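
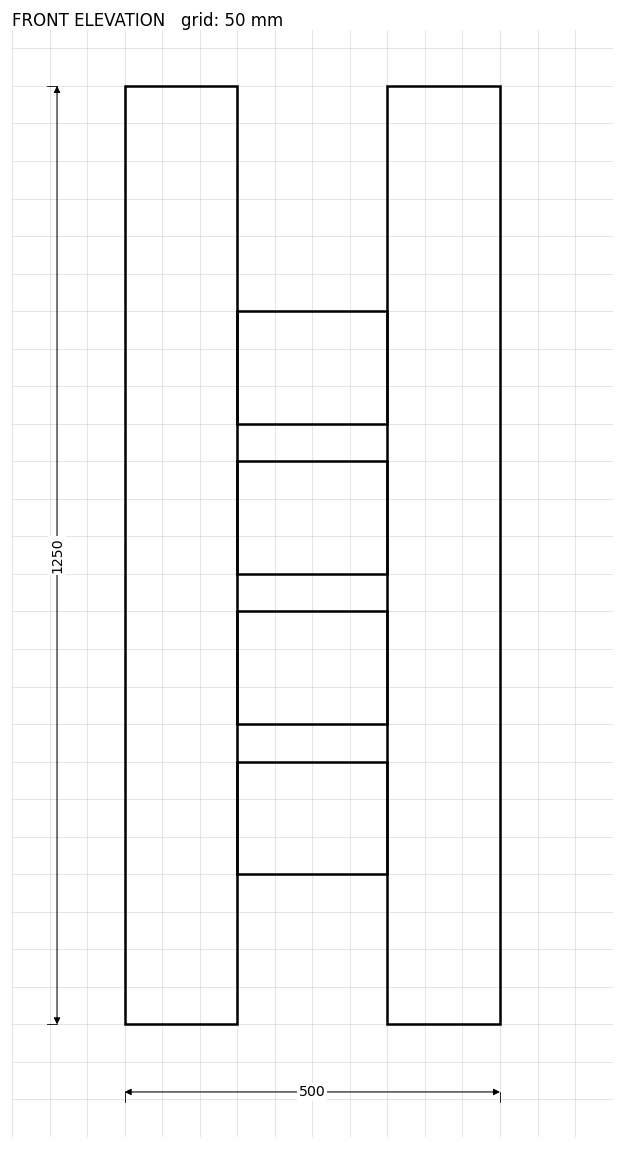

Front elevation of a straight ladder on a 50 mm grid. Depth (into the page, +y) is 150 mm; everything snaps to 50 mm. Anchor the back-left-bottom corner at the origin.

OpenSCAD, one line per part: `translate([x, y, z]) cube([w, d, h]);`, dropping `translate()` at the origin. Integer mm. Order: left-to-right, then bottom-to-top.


cube([150, 150, 1250]);
translate([150, 0, 200]) cube([200, 150, 150]);
translate([150, 0, 400]) cube([200, 150, 150]);
translate([150, 0, 600]) cube([200, 150, 150]);
translate([150, 0, 800]) cube([200, 150, 150]);
translate([350, 0, 0]) cube([150, 150, 1250]);


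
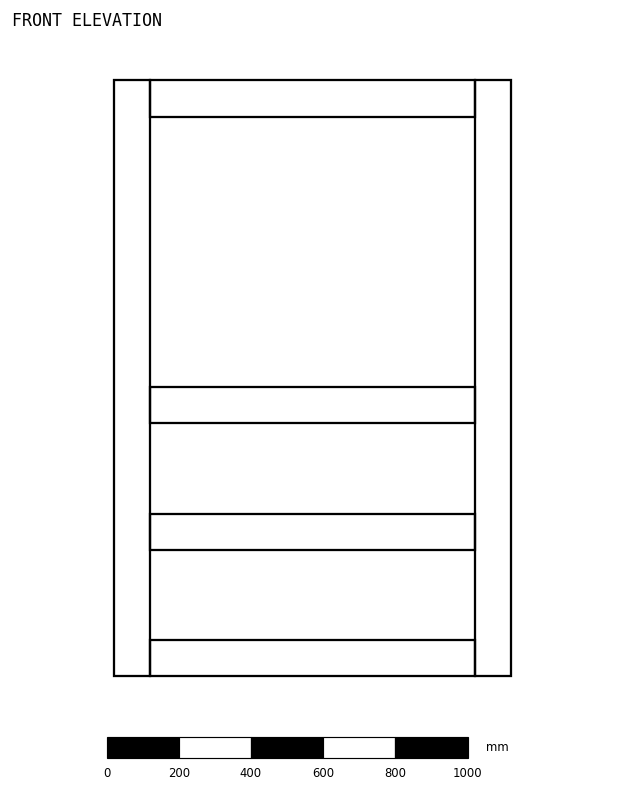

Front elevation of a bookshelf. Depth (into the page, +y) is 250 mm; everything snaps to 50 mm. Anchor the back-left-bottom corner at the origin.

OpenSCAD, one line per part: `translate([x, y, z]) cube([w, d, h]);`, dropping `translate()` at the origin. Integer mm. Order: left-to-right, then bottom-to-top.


cube([100, 250, 1650]);
translate([100, 0, 0]) cube([900, 250, 100]);
translate([100, 0, 350]) cube([900, 250, 100]);
translate([100, 0, 700]) cube([900, 250, 100]);
translate([100, 0, 1550]) cube([900, 250, 100]);
translate([1000, 0, 0]) cube([100, 250, 1650]);


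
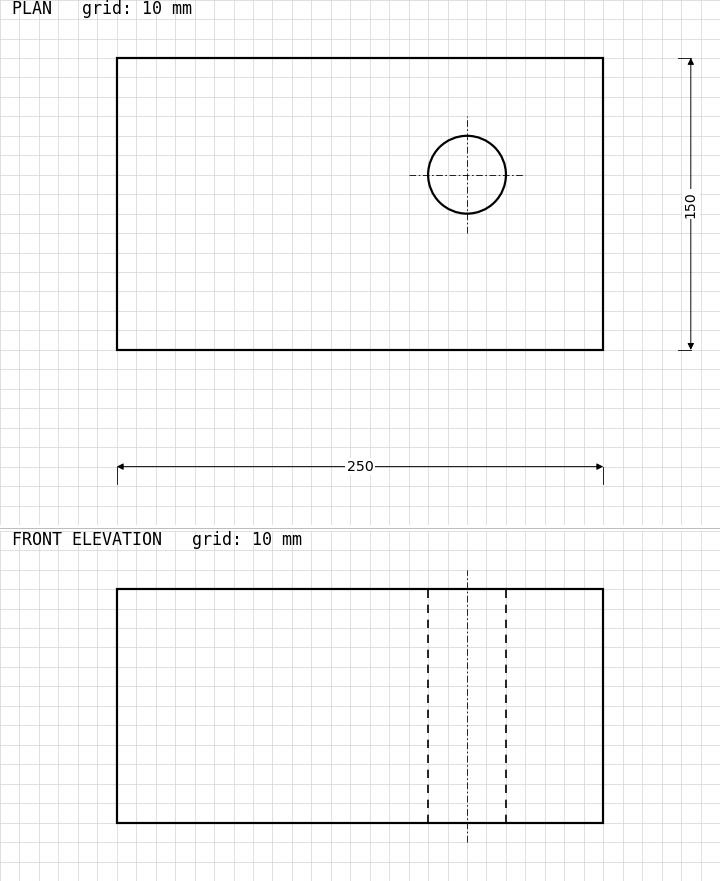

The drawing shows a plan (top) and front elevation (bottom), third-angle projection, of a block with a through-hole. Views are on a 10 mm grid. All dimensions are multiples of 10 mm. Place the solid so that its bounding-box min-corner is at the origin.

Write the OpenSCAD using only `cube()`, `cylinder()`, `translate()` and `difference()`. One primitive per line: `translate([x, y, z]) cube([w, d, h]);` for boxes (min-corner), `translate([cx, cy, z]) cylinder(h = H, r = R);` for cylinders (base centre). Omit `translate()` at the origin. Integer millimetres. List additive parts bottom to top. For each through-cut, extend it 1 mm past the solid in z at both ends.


difference() {
  cube([250, 150, 120]);
  translate([180, 90, -1]) cylinder(h = 122, r = 20);
}


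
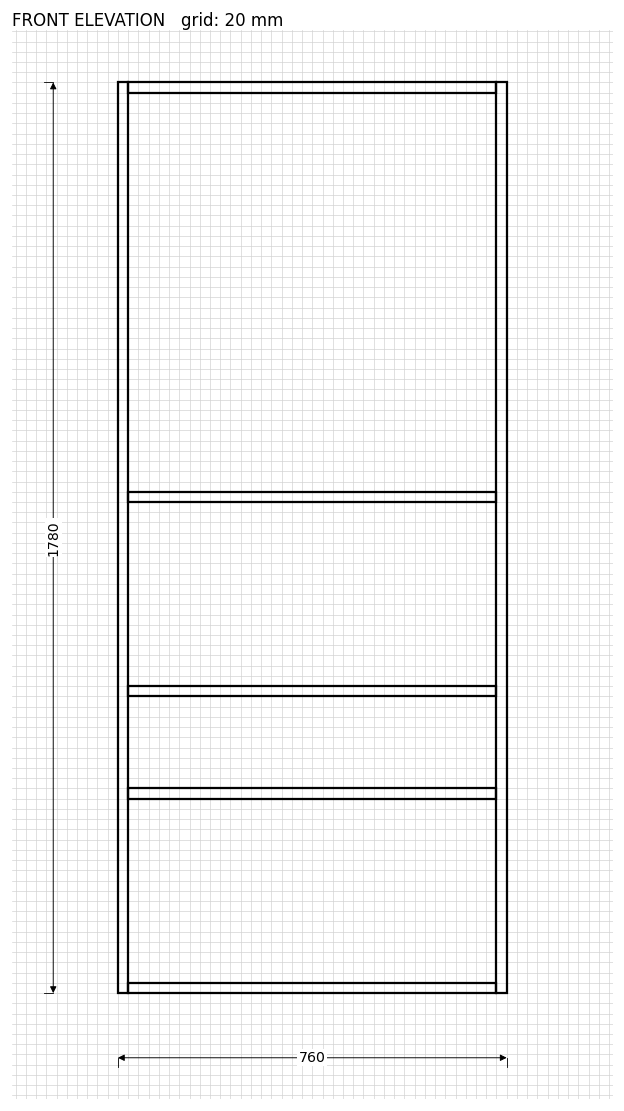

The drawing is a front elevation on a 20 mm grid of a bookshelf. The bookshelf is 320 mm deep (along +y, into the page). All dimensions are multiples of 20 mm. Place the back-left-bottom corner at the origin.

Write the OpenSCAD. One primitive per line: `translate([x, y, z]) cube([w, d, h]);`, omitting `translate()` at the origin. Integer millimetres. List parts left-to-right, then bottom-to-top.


cube([20, 320, 1780]);
translate([20, 0, 0]) cube([720, 320, 20]);
translate([20, 0, 380]) cube([720, 320, 20]);
translate([20, 0, 580]) cube([720, 320, 20]);
translate([20, 0, 960]) cube([720, 320, 20]);
translate([20, 0, 1760]) cube([720, 320, 20]);
translate([740, 0, 0]) cube([20, 320, 1780]);


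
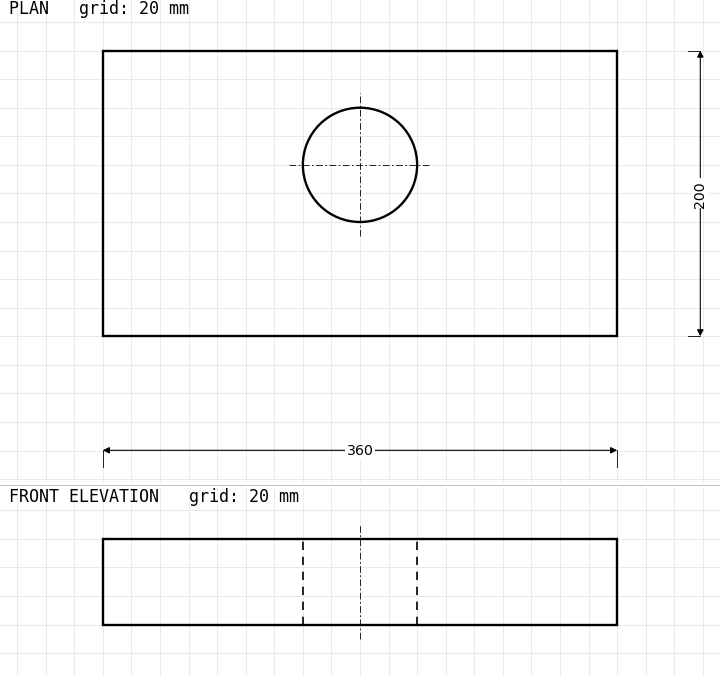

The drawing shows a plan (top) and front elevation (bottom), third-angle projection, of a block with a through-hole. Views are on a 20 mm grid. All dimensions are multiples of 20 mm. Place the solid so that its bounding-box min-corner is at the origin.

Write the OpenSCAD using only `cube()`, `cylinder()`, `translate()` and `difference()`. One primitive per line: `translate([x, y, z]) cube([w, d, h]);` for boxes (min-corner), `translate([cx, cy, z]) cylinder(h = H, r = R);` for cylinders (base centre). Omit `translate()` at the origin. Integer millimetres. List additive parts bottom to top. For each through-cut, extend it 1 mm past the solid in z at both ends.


difference() {
  cube([360, 200, 60]);
  translate([180, 120, -1]) cylinder(h = 62, r = 40);
}


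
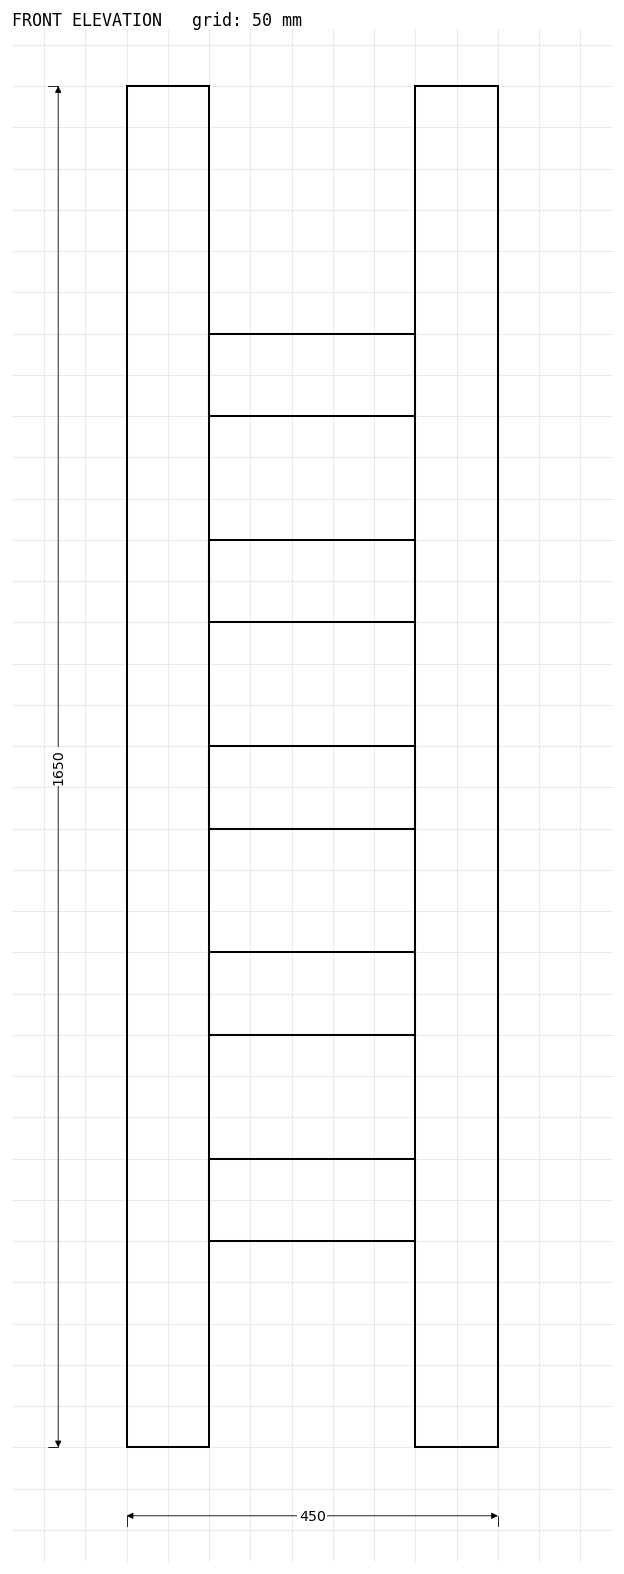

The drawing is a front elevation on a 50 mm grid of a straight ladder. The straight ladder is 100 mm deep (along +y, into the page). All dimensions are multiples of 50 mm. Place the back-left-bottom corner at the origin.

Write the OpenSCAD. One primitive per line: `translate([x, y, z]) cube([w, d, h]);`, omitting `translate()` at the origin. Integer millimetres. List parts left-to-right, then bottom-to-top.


cube([100, 100, 1650]);
translate([100, 0, 250]) cube([250, 100, 100]);
translate([100, 0, 500]) cube([250, 100, 100]);
translate([100, 0, 750]) cube([250, 100, 100]);
translate([100, 0, 1000]) cube([250, 100, 100]);
translate([100, 0, 1250]) cube([250, 100, 100]);
translate([350, 0, 0]) cube([100, 100, 1650]);


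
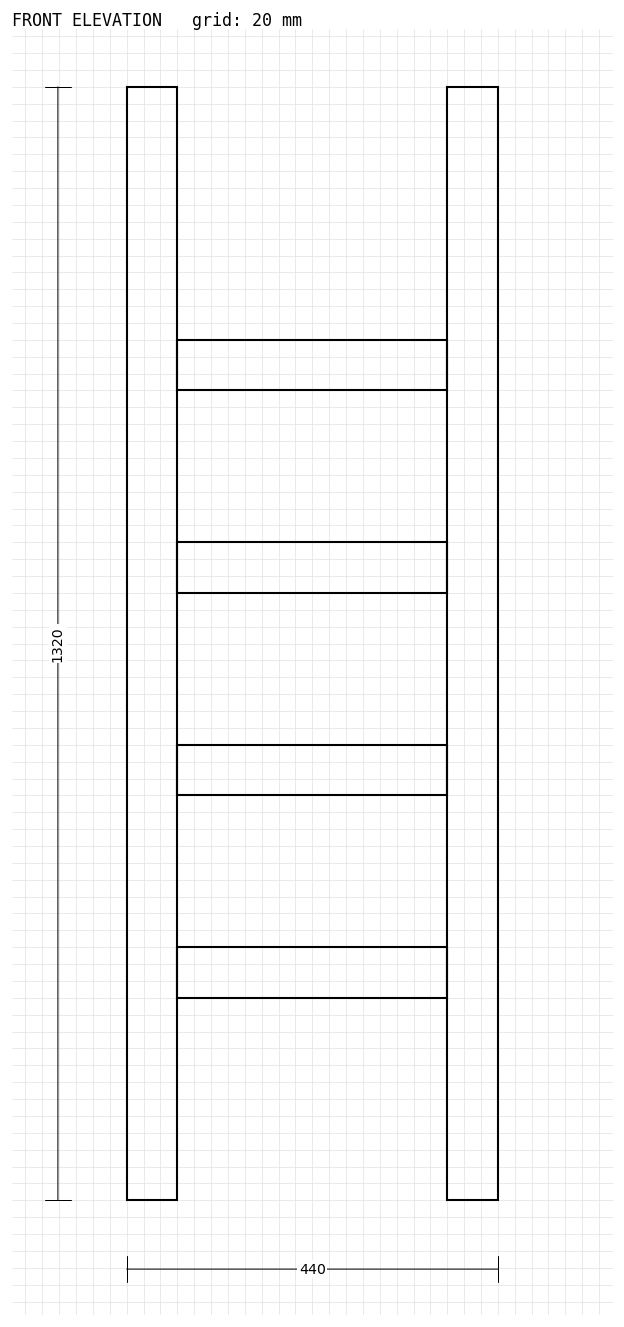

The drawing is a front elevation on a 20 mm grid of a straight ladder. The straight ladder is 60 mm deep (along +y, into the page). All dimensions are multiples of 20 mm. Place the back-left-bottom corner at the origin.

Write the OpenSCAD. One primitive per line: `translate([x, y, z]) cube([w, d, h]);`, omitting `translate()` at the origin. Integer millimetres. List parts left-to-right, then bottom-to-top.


cube([60, 60, 1320]);
translate([60, 0, 240]) cube([320, 60, 60]);
translate([60, 0, 480]) cube([320, 60, 60]);
translate([60, 0, 720]) cube([320, 60, 60]);
translate([60, 0, 960]) cube([320, 60, 60]);
translate([380, 0, 0]) cube([60, 60, 1320]);


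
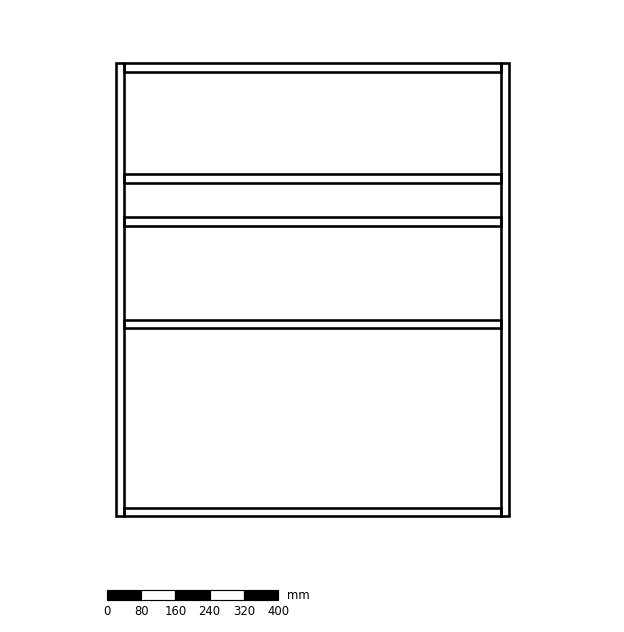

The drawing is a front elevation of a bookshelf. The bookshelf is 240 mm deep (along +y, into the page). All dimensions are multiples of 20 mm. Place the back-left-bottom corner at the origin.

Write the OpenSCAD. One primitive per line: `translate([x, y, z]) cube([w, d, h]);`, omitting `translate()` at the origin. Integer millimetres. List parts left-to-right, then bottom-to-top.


cube([20, 240, 1060]);
translate([20, 0, 0]) cube([880, 240, 20]);
translate([20, 0, 440]) cube([880, 240, 20]);
translate([20, 0, 680]) cube([880, 240, 20]);
translate([20, 0, 780]) cube([880, 240, 20]);
translate([20, 0, 1040]) cube([880, 240, 20]);
translate([900, 0, 0]) cube([20, 240, 1060]);


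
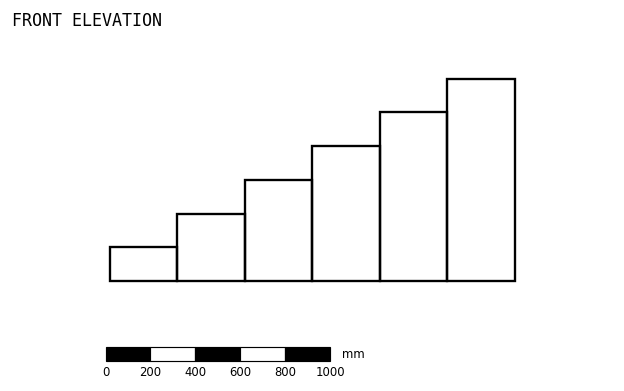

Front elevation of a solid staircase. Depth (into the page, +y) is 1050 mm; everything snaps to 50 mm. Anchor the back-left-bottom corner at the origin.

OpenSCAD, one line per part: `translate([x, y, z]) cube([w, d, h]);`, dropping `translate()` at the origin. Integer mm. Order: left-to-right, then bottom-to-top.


cube([300, 1050, 150]);
translate([300, 0, 0]) cube([300, 1050, 300]);
translate([600, 0, 0]) cube([300, 1050, 450]);
translate([900, 0, 0]) cube([300, 1050, 600]);
translate([1200, 0, 0]) cube([300, 1050, 750]);
translate([1500, 0, 0]) cube([300, 1050, 900]);


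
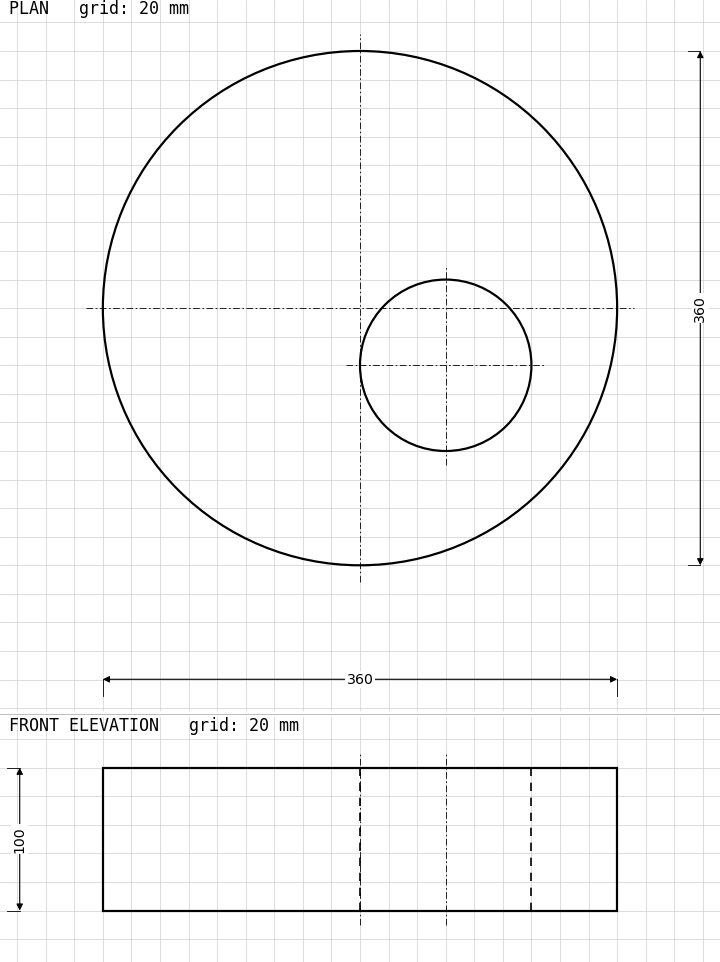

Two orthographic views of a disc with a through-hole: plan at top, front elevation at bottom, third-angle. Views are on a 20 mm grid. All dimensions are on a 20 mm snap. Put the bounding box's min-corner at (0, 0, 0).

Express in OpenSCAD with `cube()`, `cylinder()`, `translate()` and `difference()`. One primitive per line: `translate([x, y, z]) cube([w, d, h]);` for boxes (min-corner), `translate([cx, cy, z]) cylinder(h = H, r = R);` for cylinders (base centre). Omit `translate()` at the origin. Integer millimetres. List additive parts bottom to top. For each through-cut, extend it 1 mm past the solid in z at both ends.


difference() {
  translate([180, 180, 0]) cylinder(h = 100, r = 180);
  translate([240, 140, -1]) cylinder(h = 102, r = 60);
}


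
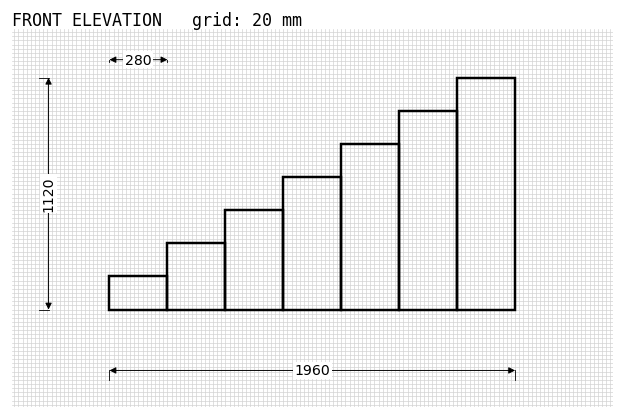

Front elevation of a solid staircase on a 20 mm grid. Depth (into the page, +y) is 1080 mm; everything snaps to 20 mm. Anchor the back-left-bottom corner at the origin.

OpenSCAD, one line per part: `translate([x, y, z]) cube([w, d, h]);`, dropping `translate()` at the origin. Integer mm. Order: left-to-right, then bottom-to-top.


cube([280, 1080, 160]);
translate([280, 0, 0]) cube([280, 1080, 320]);
translate([560, 0, 0]) cube([280, 1080, 480]);
translate([840, 0, 0]) cube([280, 1080, 640]);
translate([1120, 0, 0]) cube([280, 1080, 800]);
translate([1400, 0, 0]) cube([280, 1080, 960]);
translate([1680, 0, 0]) cube([280, 1080, 1120]);


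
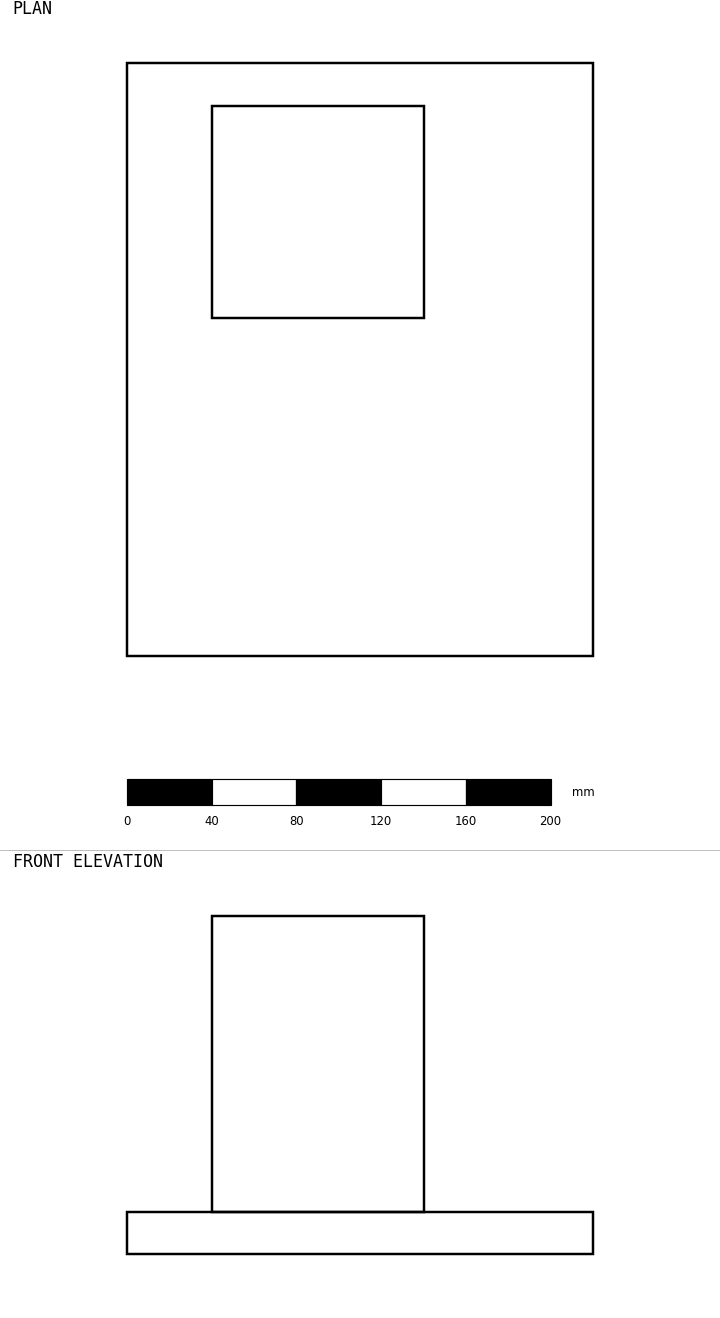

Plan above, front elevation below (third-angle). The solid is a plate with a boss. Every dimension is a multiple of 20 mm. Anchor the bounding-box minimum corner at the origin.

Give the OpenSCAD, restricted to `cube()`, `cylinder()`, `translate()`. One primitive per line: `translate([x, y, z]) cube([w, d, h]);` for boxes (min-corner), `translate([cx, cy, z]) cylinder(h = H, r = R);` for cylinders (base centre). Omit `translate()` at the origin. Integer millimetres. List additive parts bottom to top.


cube([220, 280, 20]);
translate([40, 160, 20]) cube([100, 100, 140]);


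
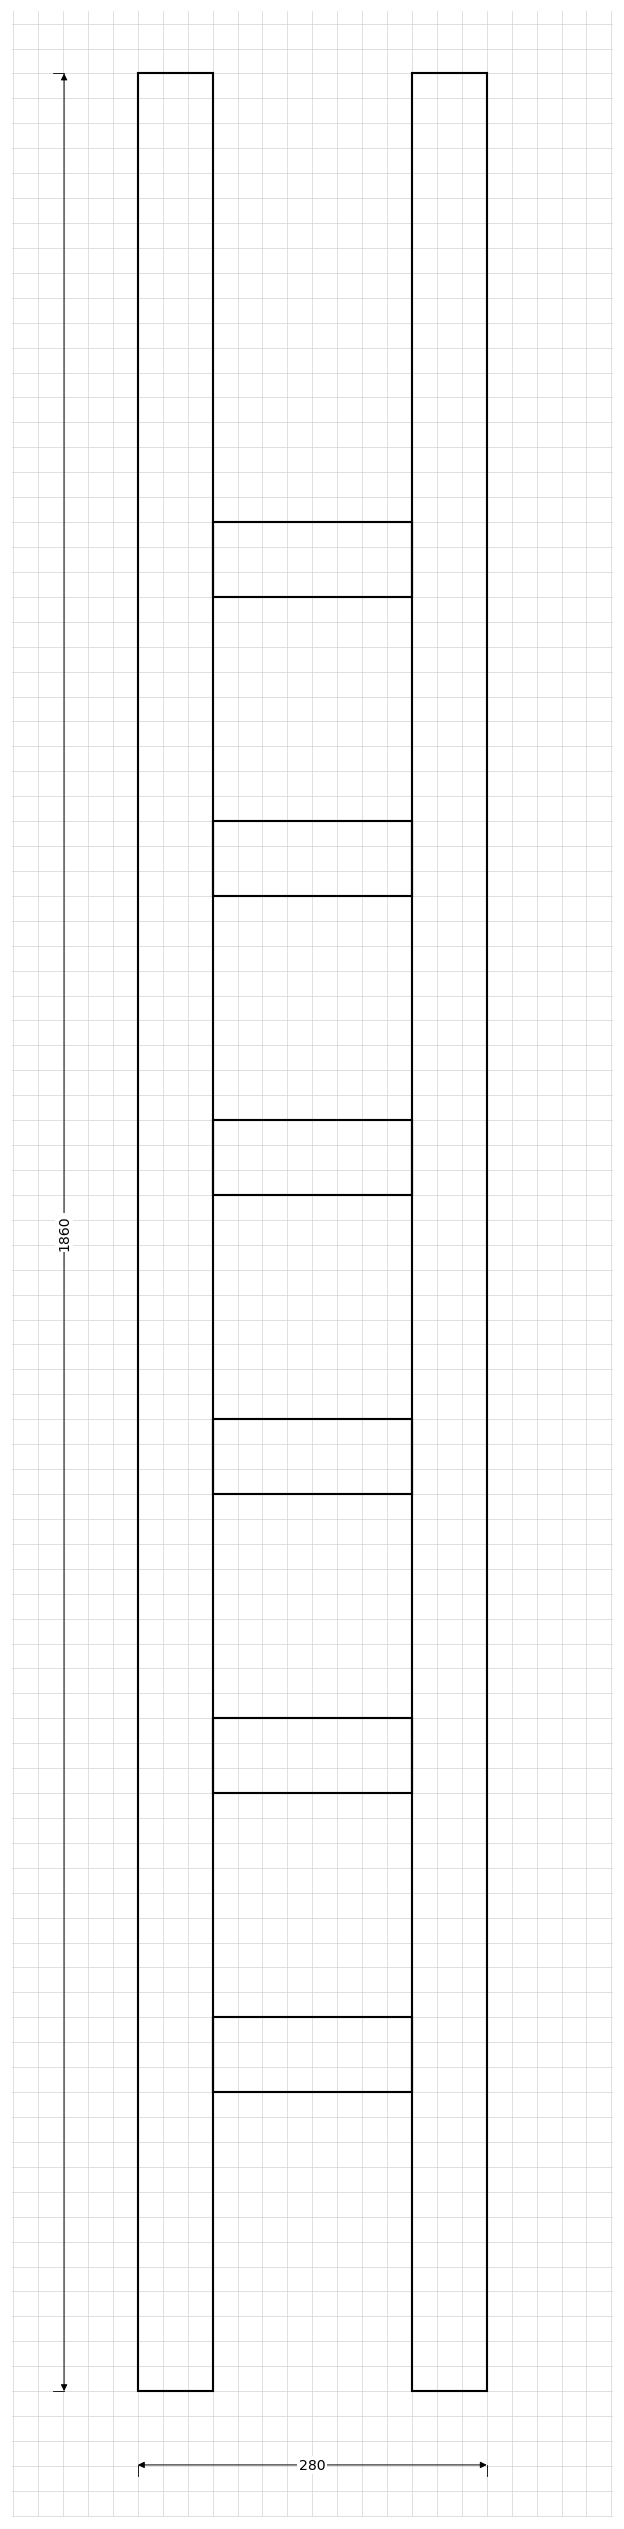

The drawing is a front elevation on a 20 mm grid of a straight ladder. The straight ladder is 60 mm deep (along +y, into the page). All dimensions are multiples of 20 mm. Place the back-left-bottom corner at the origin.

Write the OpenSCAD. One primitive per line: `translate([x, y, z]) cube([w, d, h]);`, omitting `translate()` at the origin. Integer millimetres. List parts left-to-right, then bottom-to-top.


cube([60, 60, 1860]);
translate([60, 0, 240]) cube([160, 60, 60]);
translate([60, 0, 480]) cube([160, 60, 60]);
translate([60, 0, 720]) cube([160, 60, 60]);
translate([60, 0, 960]) cube([160, 60, 60]);
translate([60, 0, 1200]) cube([160, 60, 60]);
translate([60, 0, 1440]) cube([160, 60, 60]);
translate([220, 0, 0]) cube([60, 60, 1860]);


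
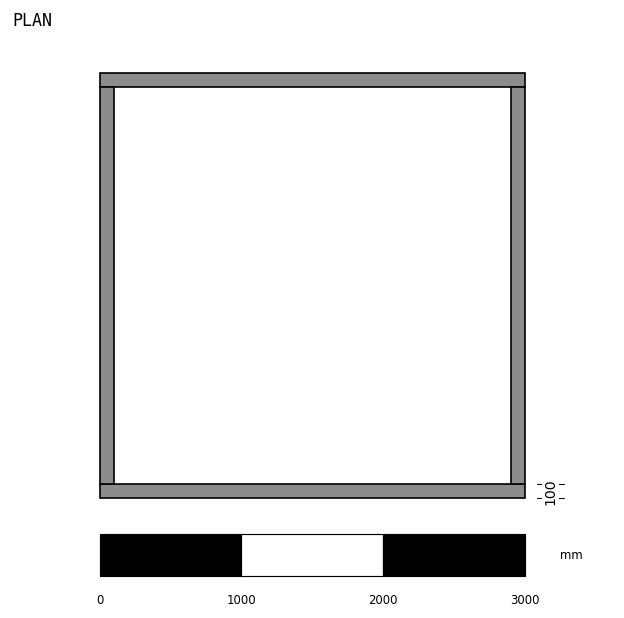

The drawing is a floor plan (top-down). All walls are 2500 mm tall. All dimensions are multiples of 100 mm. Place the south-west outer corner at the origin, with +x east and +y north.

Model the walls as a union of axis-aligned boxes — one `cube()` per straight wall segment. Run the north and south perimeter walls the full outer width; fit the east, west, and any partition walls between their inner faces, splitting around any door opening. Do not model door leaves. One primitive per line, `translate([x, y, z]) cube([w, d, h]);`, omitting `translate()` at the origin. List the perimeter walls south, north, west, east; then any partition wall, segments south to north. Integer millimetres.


cube([3000, 100, 2500]);
translate([0, 2900, 0]) cube([3000, 100, 2500]);
translate([0, 100, 0]) cube([100, 2800, 2500]);
translate([2900, 100, 0]) cube([100, 2800, 2500]);


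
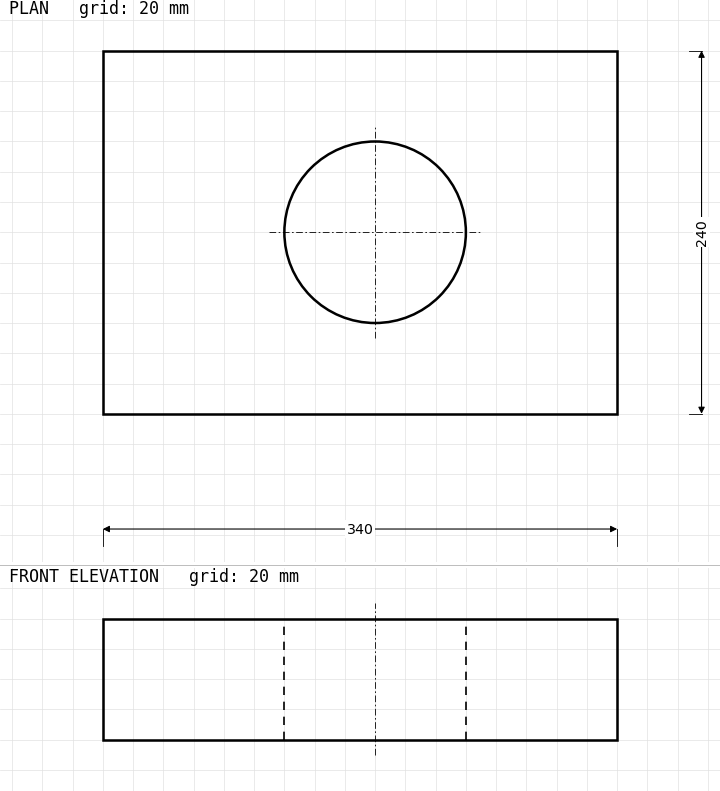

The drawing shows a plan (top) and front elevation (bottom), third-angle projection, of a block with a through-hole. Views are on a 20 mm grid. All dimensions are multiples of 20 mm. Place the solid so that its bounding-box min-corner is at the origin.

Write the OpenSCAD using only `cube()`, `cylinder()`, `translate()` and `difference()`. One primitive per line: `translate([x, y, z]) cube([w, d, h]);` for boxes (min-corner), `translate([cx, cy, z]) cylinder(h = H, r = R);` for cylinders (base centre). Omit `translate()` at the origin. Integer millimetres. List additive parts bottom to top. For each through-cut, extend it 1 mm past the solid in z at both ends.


difference() {
  cube([340, 240, 80]);
  translate([180, 120, -1]) cylinder(h = 82, r = 60);
}


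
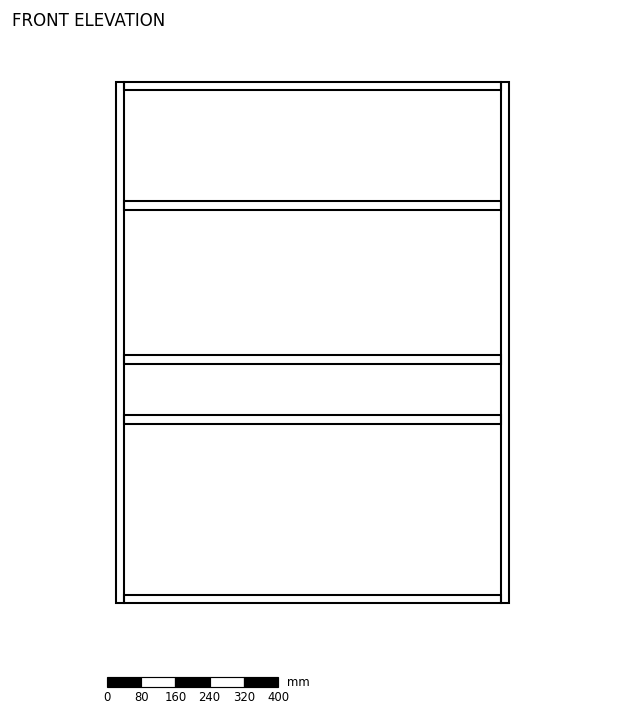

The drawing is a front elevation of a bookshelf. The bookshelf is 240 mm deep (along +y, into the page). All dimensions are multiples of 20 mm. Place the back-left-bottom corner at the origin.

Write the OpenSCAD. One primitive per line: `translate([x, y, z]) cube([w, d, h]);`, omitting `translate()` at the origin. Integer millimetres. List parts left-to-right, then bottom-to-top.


cube([20, 240, 1220]);
translate([20, 0, 0]) cube([880, 240, 20]);
translate([20, 0, 420]) cube([880, 240, 20]);
translate([20, 0, 560]) cube([880, 240, 20]);
translate([20, 0, 920]) cube([880, 240, 20]);
translate([20, 0, 1200]) cube([880, 240, 20]);
translate([900, 0, 0]) cube([20, 240, 1220]);


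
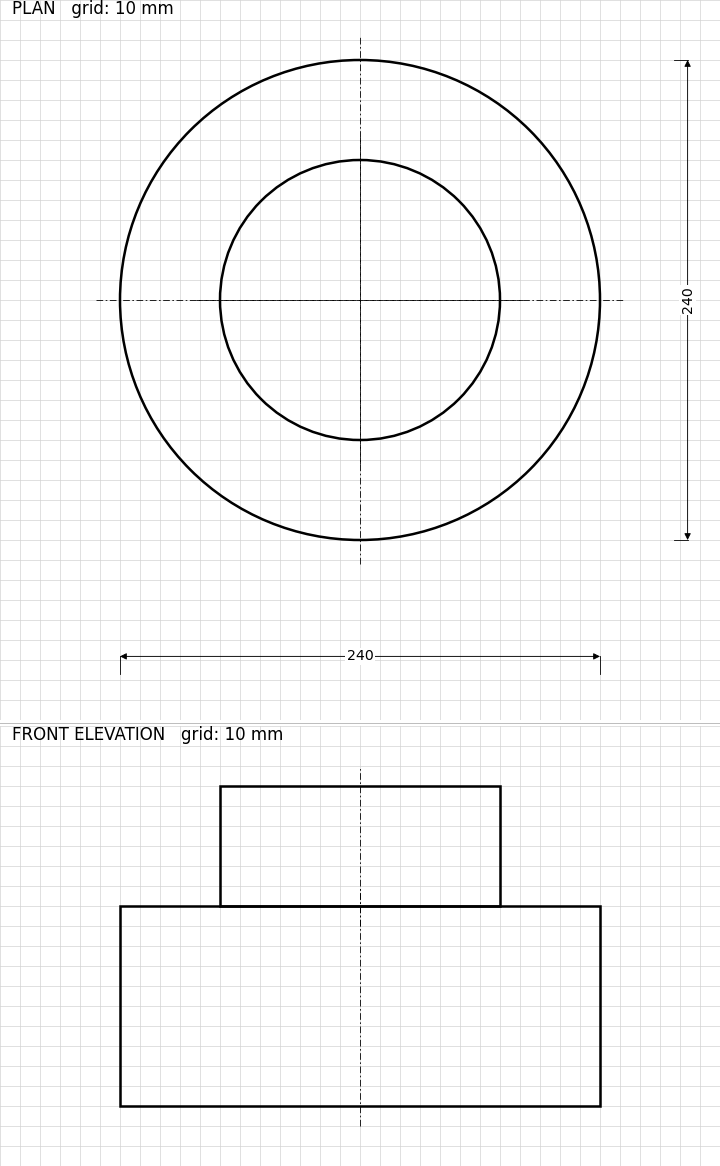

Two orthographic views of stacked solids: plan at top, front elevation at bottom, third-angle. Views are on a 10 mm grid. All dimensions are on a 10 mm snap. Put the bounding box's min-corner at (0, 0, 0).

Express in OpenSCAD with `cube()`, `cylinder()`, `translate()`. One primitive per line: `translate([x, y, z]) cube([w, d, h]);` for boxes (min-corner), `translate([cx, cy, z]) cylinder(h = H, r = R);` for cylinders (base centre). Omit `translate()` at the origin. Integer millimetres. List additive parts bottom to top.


translate([120, 120, 0]) cylinder(h = 100, r = 120);
translate([120, 120, 100]) cylinder(h = 60, r = 70);


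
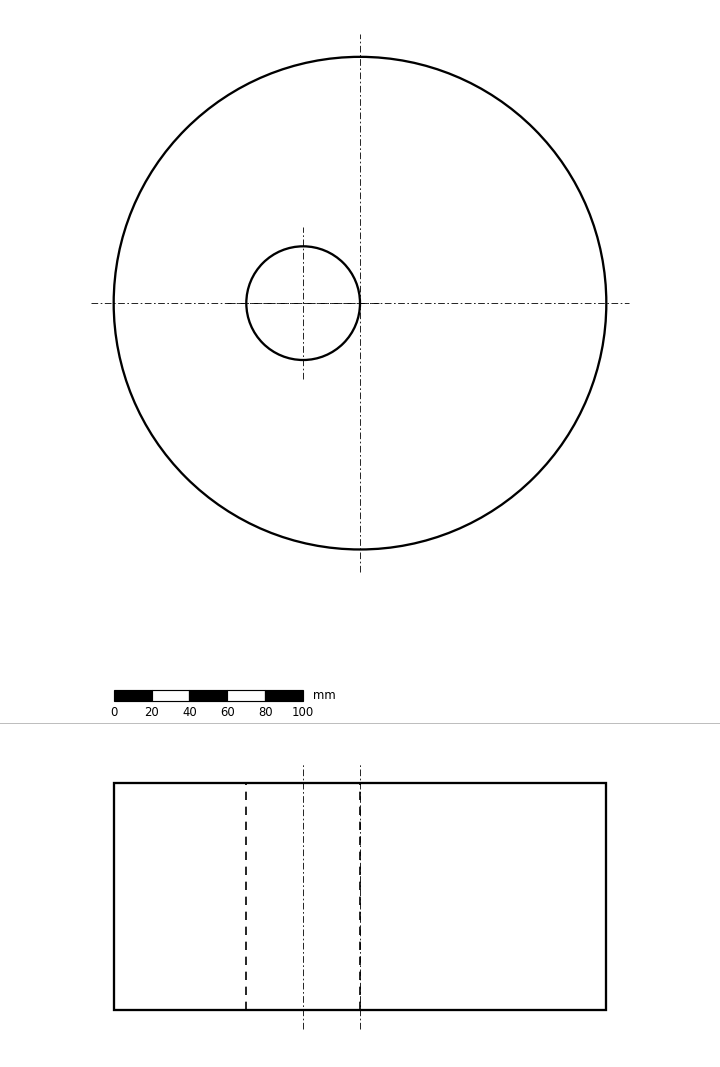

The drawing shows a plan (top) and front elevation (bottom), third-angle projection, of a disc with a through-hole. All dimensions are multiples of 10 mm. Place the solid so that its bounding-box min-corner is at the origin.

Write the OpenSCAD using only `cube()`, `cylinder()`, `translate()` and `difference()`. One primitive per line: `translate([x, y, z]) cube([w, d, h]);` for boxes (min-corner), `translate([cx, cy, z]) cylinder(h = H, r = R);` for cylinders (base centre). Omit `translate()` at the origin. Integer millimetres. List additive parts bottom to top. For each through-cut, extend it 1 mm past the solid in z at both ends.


difference() {
  translate([130, 130, 0]) cylinder(h = 120, r = 130);
  translate([100, 130, -1]) cylinder(h = 122, r = 30);
}


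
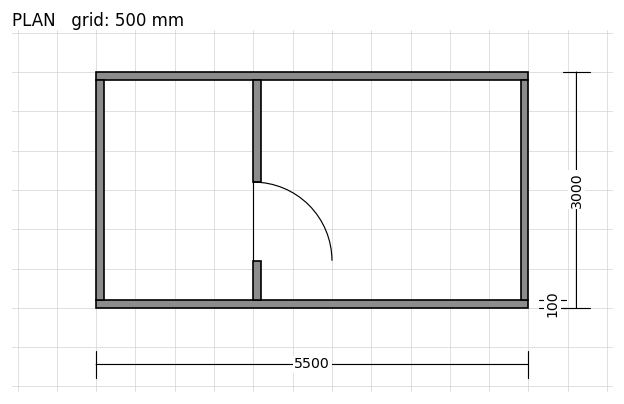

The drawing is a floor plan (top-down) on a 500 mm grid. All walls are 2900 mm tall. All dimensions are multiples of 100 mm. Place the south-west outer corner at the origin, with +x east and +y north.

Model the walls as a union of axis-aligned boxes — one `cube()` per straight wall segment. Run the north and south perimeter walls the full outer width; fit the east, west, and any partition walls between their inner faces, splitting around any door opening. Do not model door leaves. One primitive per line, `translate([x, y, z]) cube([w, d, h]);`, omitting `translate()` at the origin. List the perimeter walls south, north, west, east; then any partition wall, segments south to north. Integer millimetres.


cube([5500, 100, 2900]);
translate([0, 2900, 0]) cube([5500, 100, 2900]);
translate([0, 100, 0]) cube([100, 2800, 2900]);
translate([5400, 100, 0]) cube([100, 2800, 2900]);
translate([2000, 100, 0]) cube([100, 500, 2900]);
translate([2000, 1600, 0]) cube([100, 1300, 2900]);


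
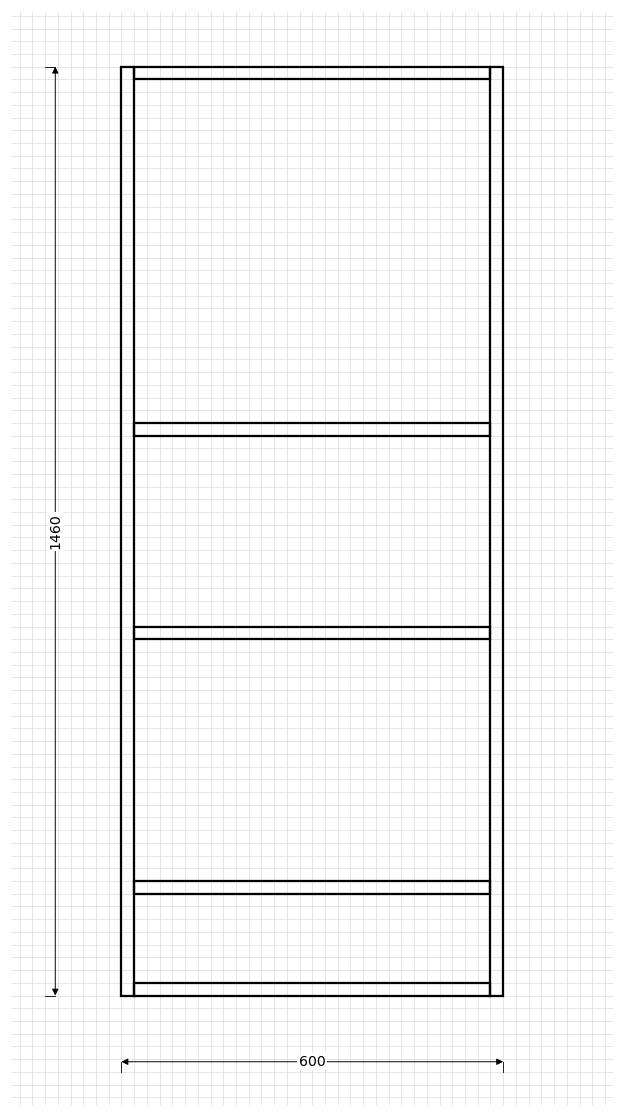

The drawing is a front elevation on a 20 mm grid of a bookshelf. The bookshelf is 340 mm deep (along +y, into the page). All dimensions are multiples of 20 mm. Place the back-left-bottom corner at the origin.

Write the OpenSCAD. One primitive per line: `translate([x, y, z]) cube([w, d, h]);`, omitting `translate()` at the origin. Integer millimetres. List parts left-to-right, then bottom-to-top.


cube([20, 340, 1460]);
translate([20, 0, 0]) cube([560, 340, 20]);
translate([20, 0, 160]) cube([560, 340, 20]);
translate([20, 0, 560]) cube([560, 340, 20]);
translate([20, 0, 880]) cube([560, 340, 20]);
translate([20, 0, 1440]) cube([560, 340, 20]);
translate([580, 0, 0]) cube([20, 340, 1460]);


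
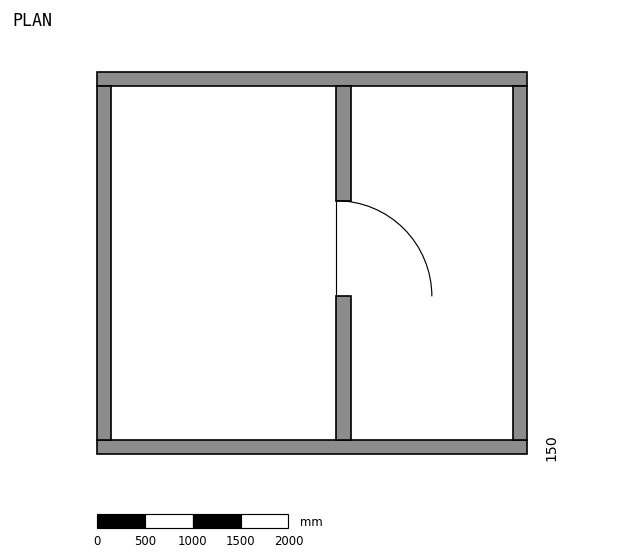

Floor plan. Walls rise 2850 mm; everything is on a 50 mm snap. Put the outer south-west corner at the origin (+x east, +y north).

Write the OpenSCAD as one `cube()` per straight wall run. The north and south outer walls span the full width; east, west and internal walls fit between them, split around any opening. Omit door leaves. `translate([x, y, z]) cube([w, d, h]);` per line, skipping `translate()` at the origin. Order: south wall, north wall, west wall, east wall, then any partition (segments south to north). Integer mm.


cube([4500, 150, 2850]);
translate([0, 3850, 0]) cube([4500, 150, 2850]);
translate([0, 150, 0]) cube([150, 3700, 2850]);
translate([4350, 150, 0]) cube([150, 3700, 2850]);
translate([2500, 150, 0]) cube([150, 1500, 2850]);
translate([2500, 2650, 0]) cube([150, 1200, 2850]);


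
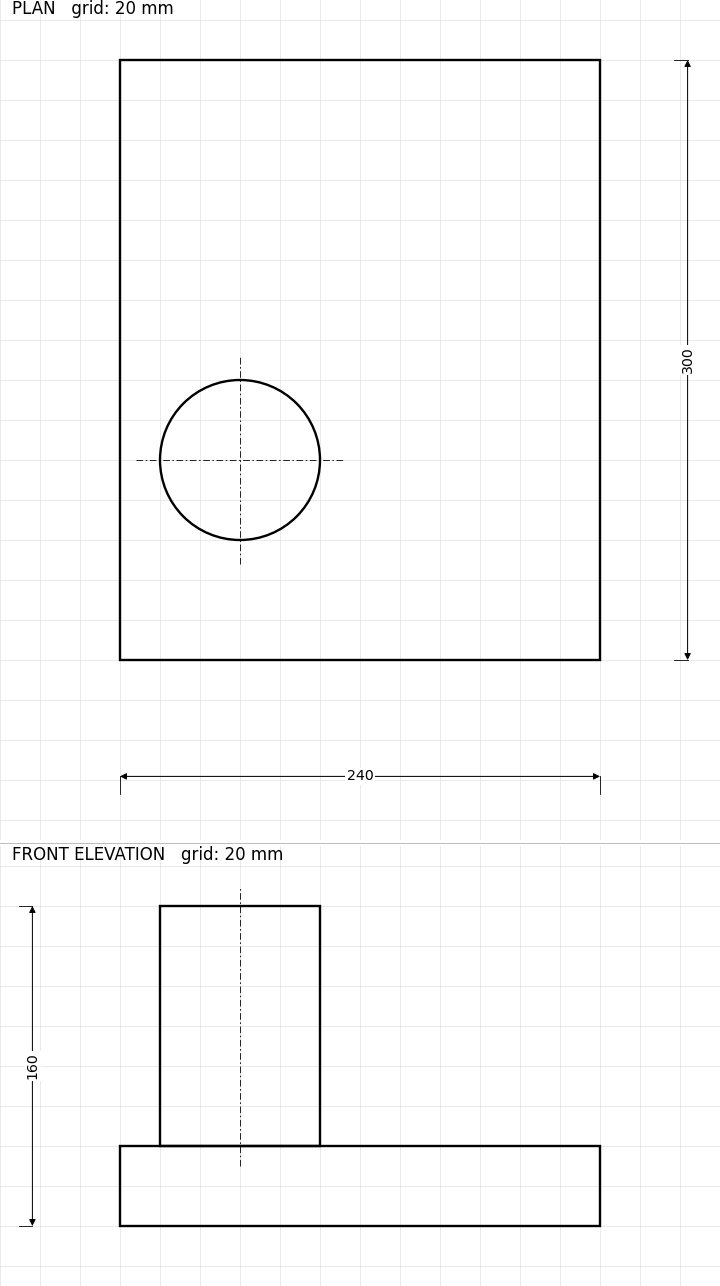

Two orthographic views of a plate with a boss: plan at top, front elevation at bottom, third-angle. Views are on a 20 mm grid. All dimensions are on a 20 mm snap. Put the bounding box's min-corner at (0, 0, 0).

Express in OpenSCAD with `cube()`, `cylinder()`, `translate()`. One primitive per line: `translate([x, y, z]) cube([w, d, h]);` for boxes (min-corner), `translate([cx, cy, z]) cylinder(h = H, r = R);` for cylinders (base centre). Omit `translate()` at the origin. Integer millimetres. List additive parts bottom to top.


cube([240, 300, 40]);
translate([60, 100, 40]) cylinder(h = 120, r = 40);


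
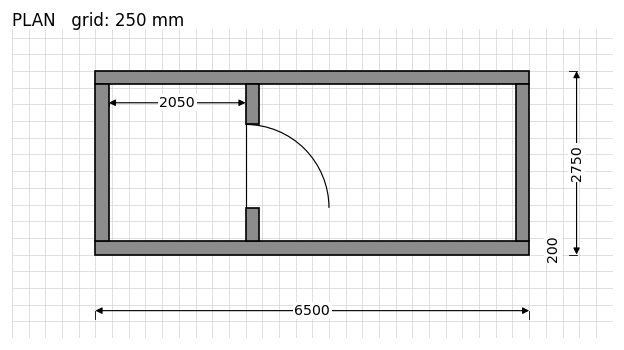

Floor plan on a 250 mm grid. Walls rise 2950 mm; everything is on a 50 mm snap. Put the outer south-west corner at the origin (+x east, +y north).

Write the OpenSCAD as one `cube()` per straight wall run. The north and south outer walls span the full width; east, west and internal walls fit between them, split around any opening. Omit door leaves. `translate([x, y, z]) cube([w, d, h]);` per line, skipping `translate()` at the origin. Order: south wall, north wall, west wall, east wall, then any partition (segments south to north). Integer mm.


cube([6500, 200, 2950]);
translate([0, 2550, 0]) cube([6500, 200, 2950]);
translate([0, 200, 0]) cube([200, 2350, 2950]);
translate([6300, 200, 0]) cube([200, 2350, 2950]);
translate([2250, 200, 0]) cube([200, 500, 2950]);
translate([2250, 1950, 0]) cube([200, 600, 2950]);


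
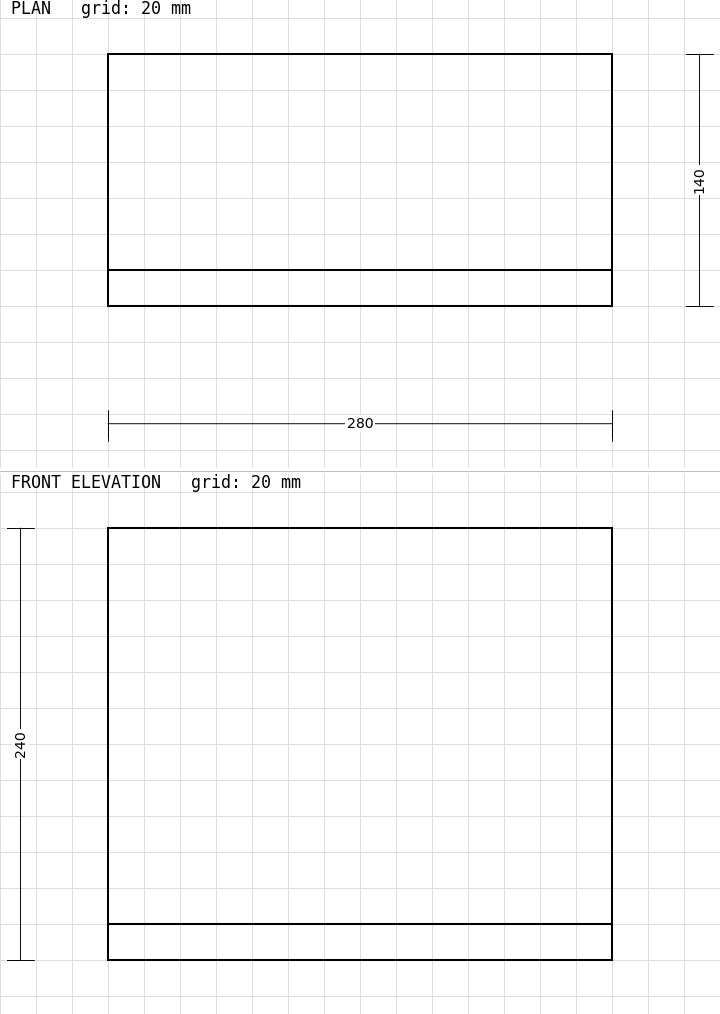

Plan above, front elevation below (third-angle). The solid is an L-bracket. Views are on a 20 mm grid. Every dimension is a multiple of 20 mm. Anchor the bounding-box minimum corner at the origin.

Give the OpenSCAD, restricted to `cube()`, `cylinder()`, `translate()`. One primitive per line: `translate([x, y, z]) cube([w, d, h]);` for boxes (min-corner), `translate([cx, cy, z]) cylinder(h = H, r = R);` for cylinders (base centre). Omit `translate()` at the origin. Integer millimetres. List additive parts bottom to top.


cube([280, 140, 20]);
translate([0, 0, 20]) cube([280, 20, 220]);


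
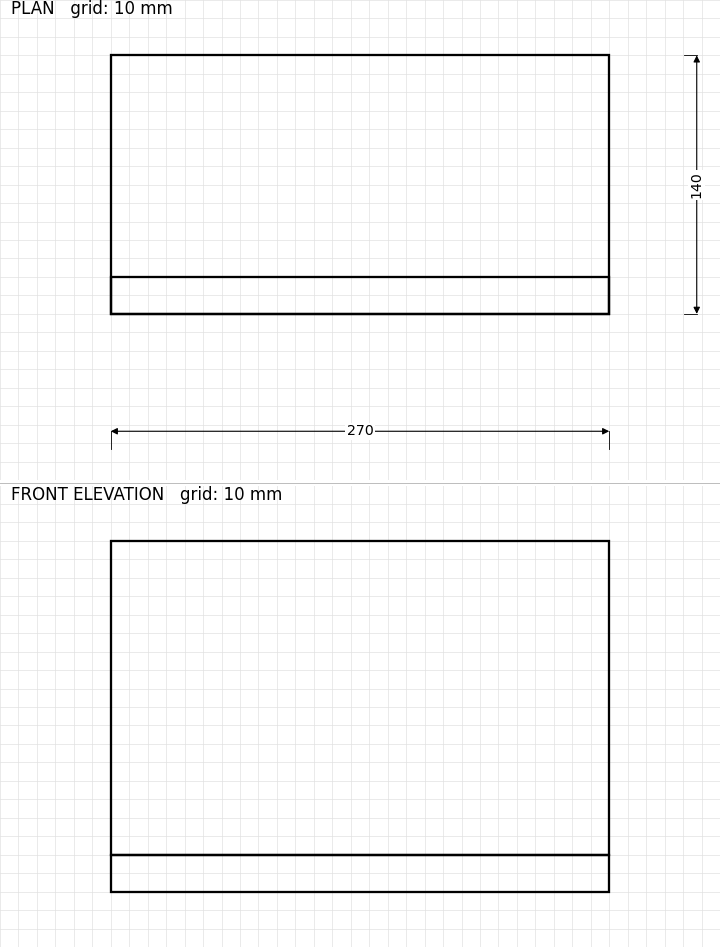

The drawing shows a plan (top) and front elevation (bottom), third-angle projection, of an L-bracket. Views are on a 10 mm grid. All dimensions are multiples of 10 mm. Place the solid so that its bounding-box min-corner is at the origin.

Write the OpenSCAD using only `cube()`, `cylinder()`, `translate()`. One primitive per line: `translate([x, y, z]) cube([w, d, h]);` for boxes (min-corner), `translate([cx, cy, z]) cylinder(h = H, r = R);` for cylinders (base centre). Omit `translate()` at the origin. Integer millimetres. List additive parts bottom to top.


cube([270, 140, 20]);
translate([0, 0, 20]) cube([270, 20, 170]);


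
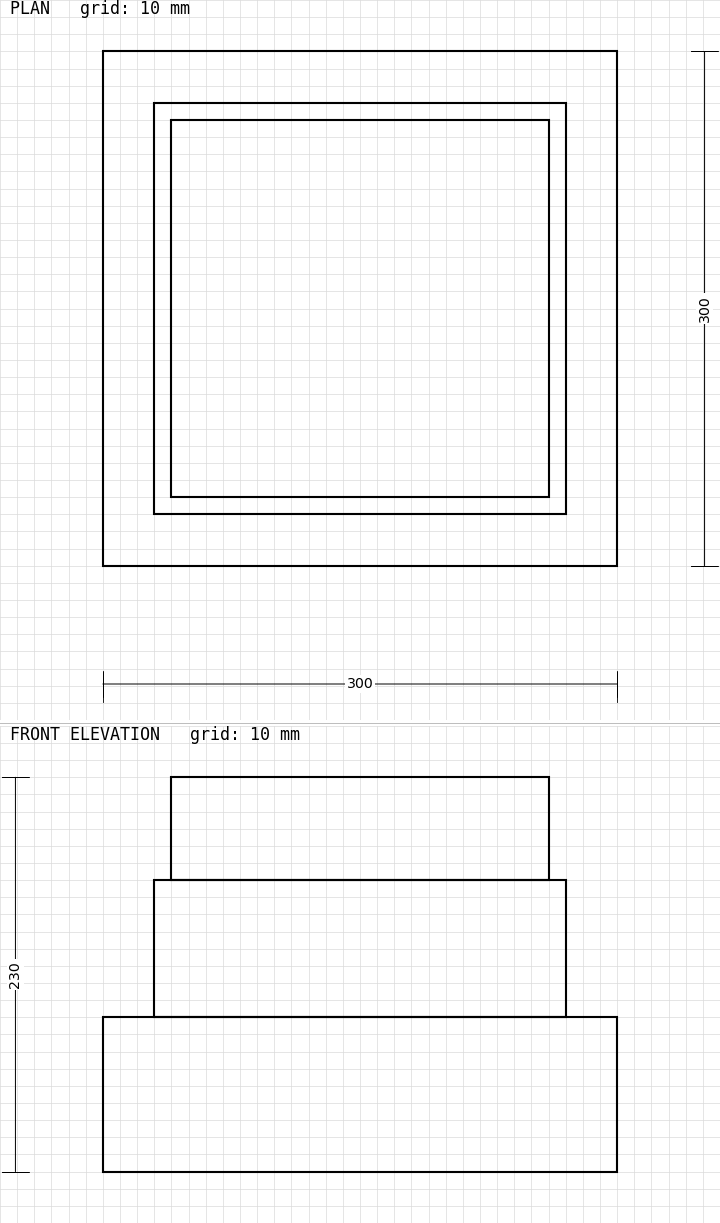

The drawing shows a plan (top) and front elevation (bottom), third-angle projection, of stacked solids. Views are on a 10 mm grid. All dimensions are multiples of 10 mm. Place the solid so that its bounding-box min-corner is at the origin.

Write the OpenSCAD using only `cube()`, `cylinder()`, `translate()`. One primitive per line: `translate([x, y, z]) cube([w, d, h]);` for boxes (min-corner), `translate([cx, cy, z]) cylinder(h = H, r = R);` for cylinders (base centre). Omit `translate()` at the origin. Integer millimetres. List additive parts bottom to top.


cube([300, 300, 90]);
translate([30, 30, 90]) cube([240, 240, 80]);
translate([40, 40, 170]) cube([220, 220, 60]);


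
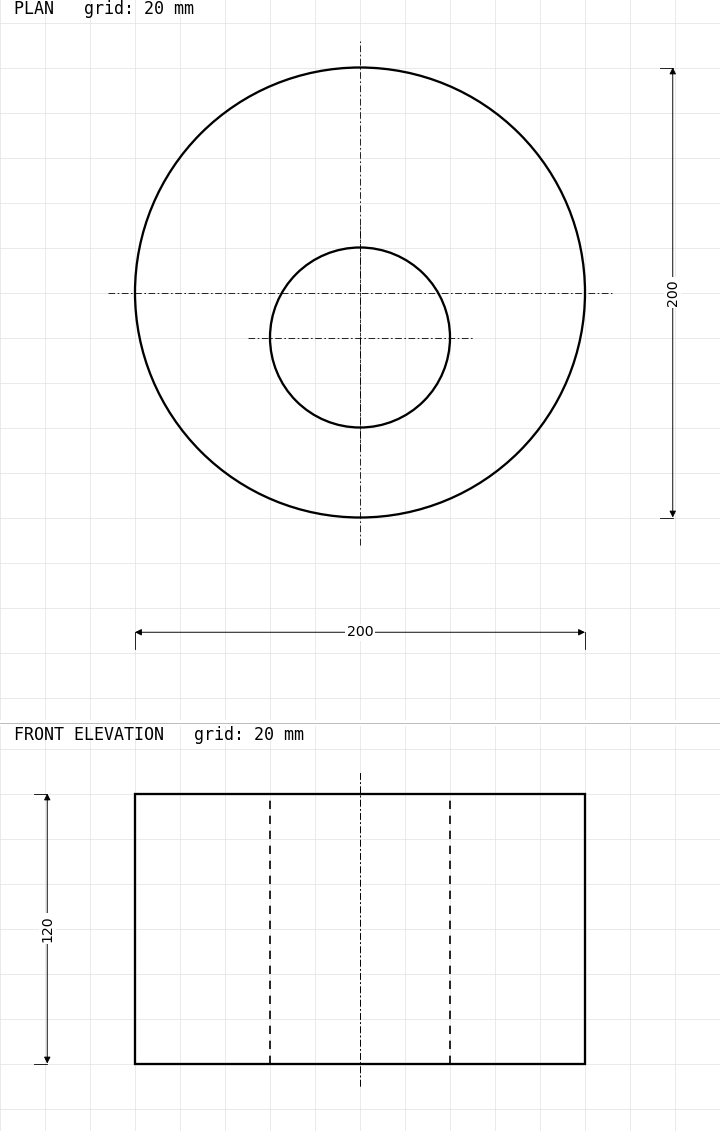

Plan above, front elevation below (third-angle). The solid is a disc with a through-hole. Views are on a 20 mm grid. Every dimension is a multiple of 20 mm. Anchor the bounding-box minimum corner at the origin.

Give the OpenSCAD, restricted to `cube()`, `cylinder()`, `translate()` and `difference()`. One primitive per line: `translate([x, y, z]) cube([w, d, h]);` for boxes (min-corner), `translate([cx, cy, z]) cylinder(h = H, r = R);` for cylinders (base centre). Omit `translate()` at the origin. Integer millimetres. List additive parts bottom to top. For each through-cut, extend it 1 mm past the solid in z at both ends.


difference() {
  translate([100, 100, 0]) cylinder(h = 120, r = 100);
  translate([100, 80, -1]) cylinder(h = 122, r = 40);
}


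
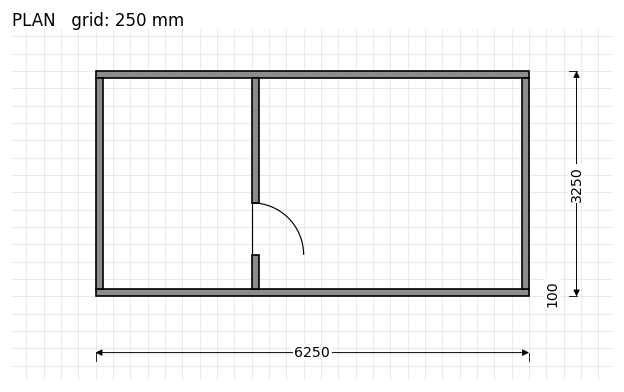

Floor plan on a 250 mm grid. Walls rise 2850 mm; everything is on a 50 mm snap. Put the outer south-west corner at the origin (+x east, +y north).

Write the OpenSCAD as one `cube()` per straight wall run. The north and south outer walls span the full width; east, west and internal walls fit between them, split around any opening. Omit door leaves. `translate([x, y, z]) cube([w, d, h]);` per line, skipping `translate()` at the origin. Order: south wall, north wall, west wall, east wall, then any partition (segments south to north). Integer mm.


cube([6250, 100, 2850]);
translate([0, 3150, 0]) cube([6250, 100, 2850]);
translate([0, 100, 0]) cube([100, 3050, 2850]);
translate([6150, 100, 0]) cube([100, 3050, 2850]);
translate([2250, 100, 0]) cube([100, 500, 2850]);
translate([2250, 1350, 0]) cube([100, 1800, 2850]);


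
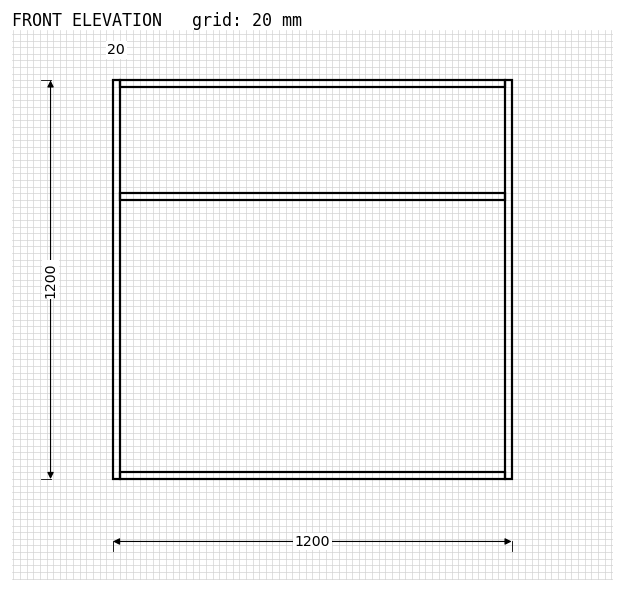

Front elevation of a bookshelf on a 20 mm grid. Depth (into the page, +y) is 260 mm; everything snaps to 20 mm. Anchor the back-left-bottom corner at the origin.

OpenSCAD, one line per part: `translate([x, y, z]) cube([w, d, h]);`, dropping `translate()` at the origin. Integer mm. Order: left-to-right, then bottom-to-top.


cube([20, 260, 1200]);
translate([20, 0, 0]) cube([1160, 260, 20]);
translate([20, 0, 840]) cube([1160, 260, 20]);
translate([20, 0, 1180]) cube([1160, 260, 20]);
translate([1180, 0, 0]) cube([20, 260, 1200]);


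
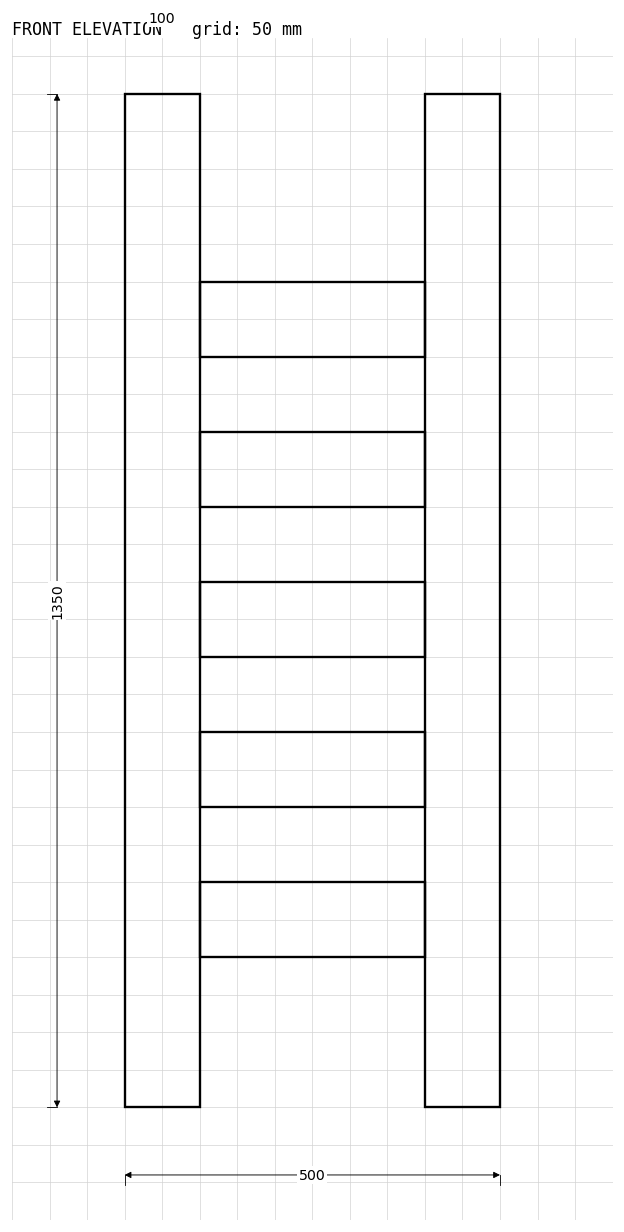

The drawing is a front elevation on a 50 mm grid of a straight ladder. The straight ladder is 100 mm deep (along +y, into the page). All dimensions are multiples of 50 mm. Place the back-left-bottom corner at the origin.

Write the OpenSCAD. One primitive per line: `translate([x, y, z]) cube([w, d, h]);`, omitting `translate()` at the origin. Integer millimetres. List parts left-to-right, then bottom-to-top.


cube([100, 100, 1350]);
translate([100, 0, 200]) cube([300, 100, 100]);
translate([100, 0, 400]) cube([300, 100, 100]);
translate([100, 0, 600]) cube([300, 100, 100]);
translate([100, 0, 800]) cube([300, 100, 100]);
translate([100, 0, 1000]) cube([300, 100, 100]);
translate([400, 0, 0]) cube([100, 100, 1350]);


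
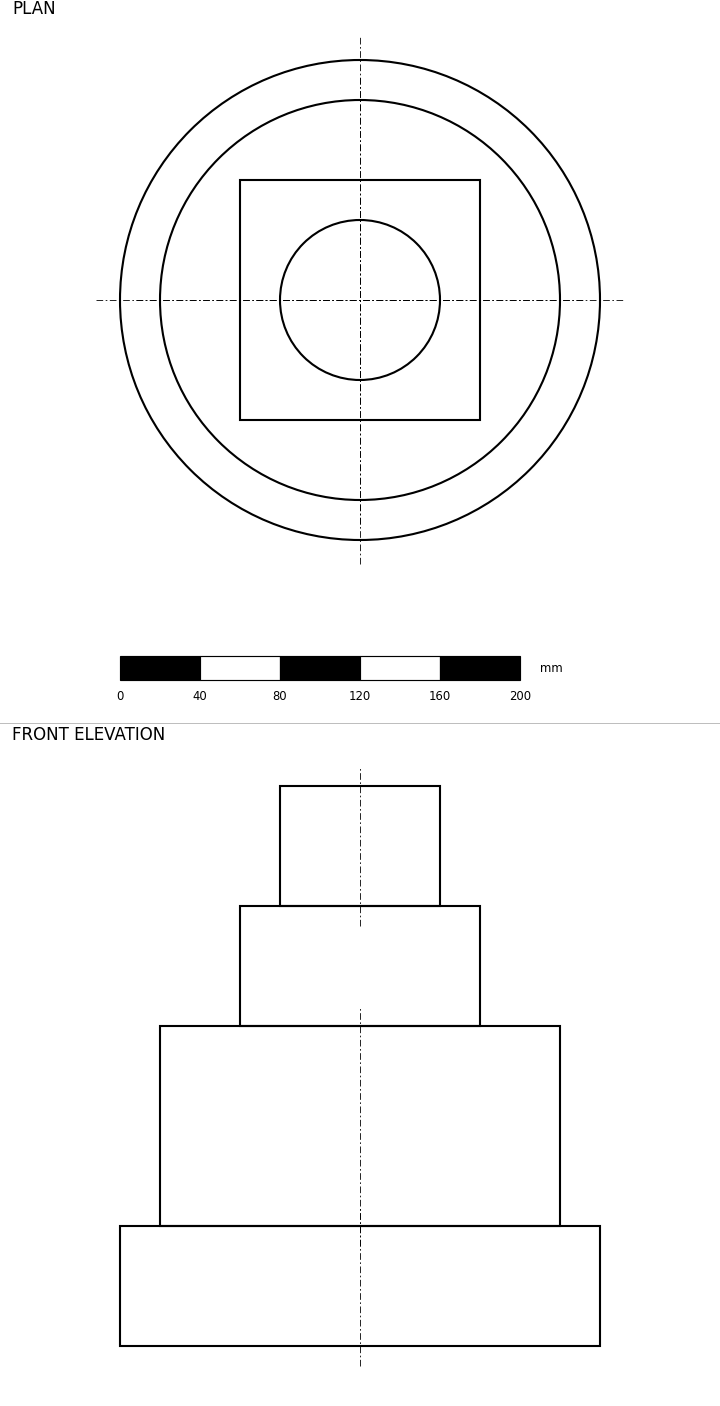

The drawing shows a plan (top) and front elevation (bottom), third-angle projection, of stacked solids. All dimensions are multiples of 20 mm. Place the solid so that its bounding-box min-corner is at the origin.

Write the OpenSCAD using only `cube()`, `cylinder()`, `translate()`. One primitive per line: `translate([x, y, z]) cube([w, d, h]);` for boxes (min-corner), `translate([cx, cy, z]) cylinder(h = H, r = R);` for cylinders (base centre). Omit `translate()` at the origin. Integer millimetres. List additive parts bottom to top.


translate([120, 120, 0]) cylinder(h = 60, r = 120);
translate([120, 120, 60]) cylinder(h = 100, r = 100);
translate([60, 60, 160]) cube([120, 120, 60]);
translate([120, 120, 220]) cylinder(h = 60, r = 40);


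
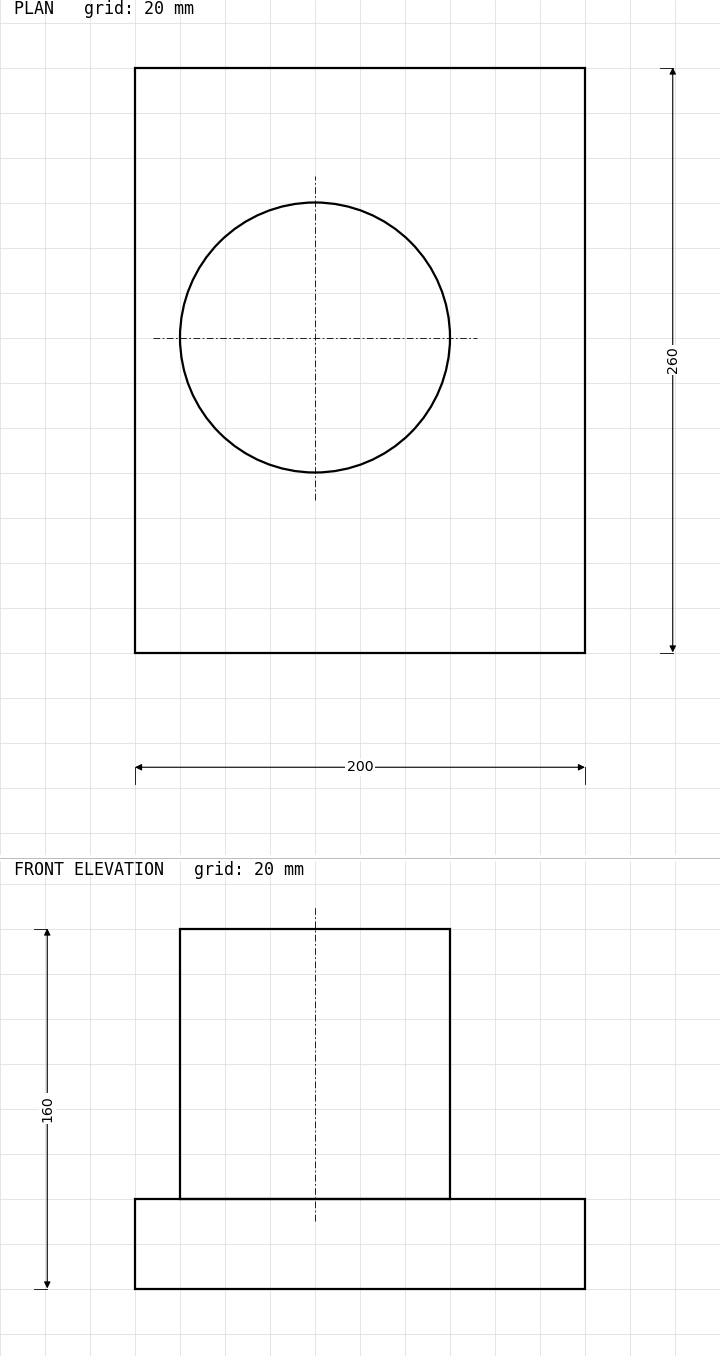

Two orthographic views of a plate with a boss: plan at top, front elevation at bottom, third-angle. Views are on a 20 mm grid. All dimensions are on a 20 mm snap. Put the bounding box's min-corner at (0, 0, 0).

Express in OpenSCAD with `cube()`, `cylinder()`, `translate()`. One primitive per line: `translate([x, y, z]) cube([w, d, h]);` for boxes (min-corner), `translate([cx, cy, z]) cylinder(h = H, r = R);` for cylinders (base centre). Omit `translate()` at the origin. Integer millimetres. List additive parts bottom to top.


cube([200, 260, 40]);
translate([80, 140, 40]) cylinder(h = 120, r = 60);


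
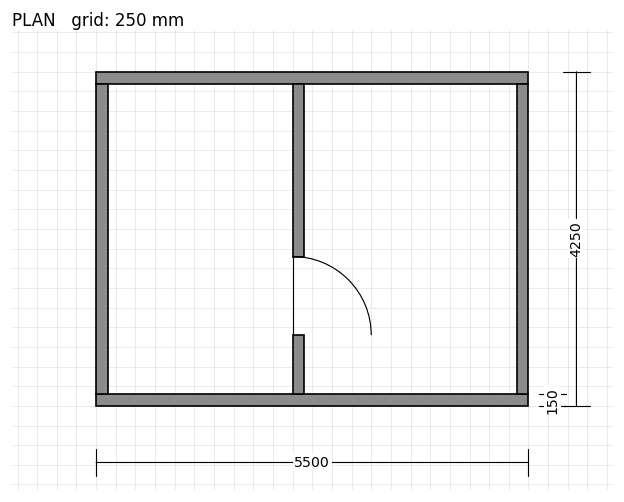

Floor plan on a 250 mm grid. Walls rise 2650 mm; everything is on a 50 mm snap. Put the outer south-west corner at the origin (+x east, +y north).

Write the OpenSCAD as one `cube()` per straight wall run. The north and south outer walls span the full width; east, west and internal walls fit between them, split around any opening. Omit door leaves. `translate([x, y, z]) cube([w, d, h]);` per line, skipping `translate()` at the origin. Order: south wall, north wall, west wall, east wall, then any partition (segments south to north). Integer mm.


cube([5500, 150, 2650]);
translate([0, 4100, 0]) cube([5500, 150, 2650]);
translate([0, 150, 0]) cube([150, 3950, 2650]);
translate([5350, 150, 0]) cube([150, 3950, 2650]);
translate([2500, 150, 0]) cube([150, 750, 2650]);
translate([2500, 1900, 0]) cube([150, 2200, 2650]);


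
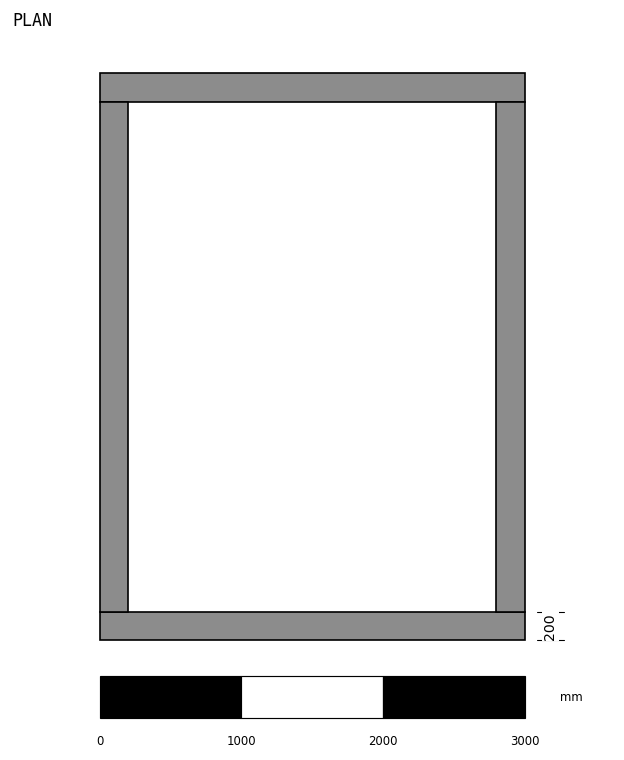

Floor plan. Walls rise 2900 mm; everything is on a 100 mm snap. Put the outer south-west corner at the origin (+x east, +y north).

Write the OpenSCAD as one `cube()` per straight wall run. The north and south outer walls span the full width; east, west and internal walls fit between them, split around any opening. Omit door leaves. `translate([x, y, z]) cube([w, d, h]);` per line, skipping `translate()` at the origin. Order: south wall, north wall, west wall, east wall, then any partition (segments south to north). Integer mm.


cube([3000, 200, 2900]);
translate([0, 3800, 0]) cube([3000, 200, 2900]);
translate([0, 200, 0]) cube([200, 3600, 2900]);
translate([2800, 200, 0]) cube([200, 3600, 2900]);


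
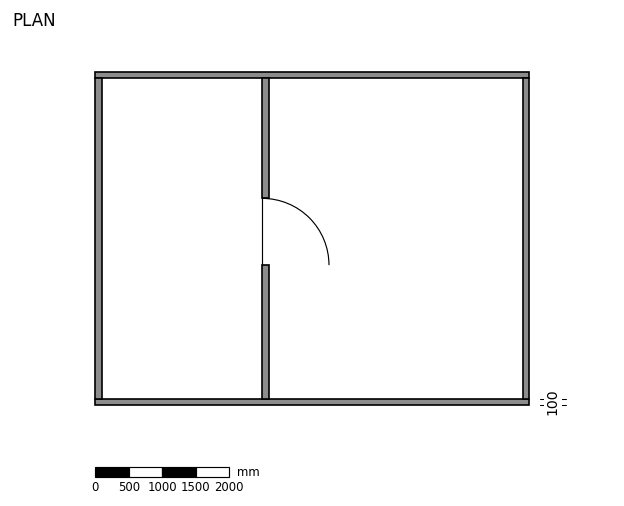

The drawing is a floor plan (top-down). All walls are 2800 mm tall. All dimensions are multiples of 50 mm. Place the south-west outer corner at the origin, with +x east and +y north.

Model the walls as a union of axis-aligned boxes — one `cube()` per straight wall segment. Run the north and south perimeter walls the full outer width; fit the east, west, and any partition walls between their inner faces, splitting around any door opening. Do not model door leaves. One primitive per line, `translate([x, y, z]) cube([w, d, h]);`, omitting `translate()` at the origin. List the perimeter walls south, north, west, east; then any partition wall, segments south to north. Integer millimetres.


cube([6500, 100, 2800]);
translate([0, 4900, 0]) cube([6500, 100, 2800]);
translate([0, 100, 0]) cube([100, 4800, 2800]);
translate([6400, 100, 0]) cube([100, 4800, 2800]);
translate([2500, 100, 0]) cube([100, 2000, 2800]);
translate([2500, 3100, 0]) cube([100, 1800, 2800]);
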